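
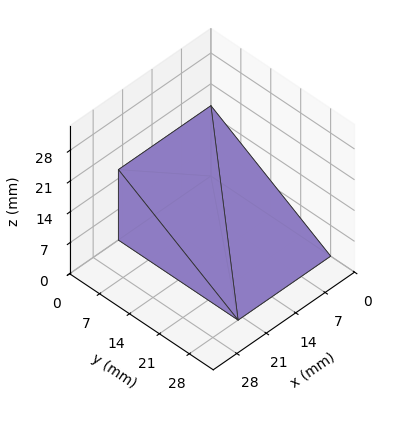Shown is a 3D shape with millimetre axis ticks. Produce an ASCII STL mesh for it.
Reading the render: the shape is a wedge (ramp): 22 × 28 mm base, rising to 16 mm along the y=0 edge and sloping linearly to z=0 at y=28 (dimensions read to the nearest mm from the axis ticks). For the STL, each face is triangulated and given an outward normal.

solid part
  facet normal 0.0000 0.0000 -1.0000
    outer loop
      vertex 22.00 28.00 0.00
      vertex 22.00 0.00 0.00
      vertex 0.00 0.00 0.00
    endloop
  endfacet
  facet normal 0.0000 0.0000 -1.0000
    outer loop
      vertex 0.00 28.00 0.00
      vertex 22.00 28.00 0.00
      vertex 0.00 0.00 0.00
    endloop
  endfacet
  facet normal 0.0000 -1.0000 0.0000
    outer loop
      vertex 0.00 0.00 0.00
      vertex 22.00 0.00 0.00
      vertex 22.00 0.00 16.00
    endloop
  endfacet
  facet normal 0.0000 -1.0000 0.0000
    outer loop
      vertex 0.00 0.00 0.00
      vertex 22.00 0.00 16.00
      vertex 0.00 0.00 16.00
    endloop
  endfacet
  facet normal 0.0000 0.4961 0.8682
    outer loop
      vertex 0.00 0.00 16.00
      vertex 22.00 0.00 16.00
      vertex 22.00 28.00 0.00
    endloop
  endfacet
  facet normal 0.0000 0.4961 0.8682
    outer loop
      vertex 0.00 0.00 16.00
      vertex 22.00 28.00 0.00
      vertex 0.00 28.00 0.00
    endloop
  endfacet
  facet normal -1.0000 0.0000 0.0000
    outer loop
      vertex 0.00 0.00 16.00
      vertex 0.00 28.00 0.00
      vertex 0.00 0.00 0.00
    endloop
  endfacet
  facet normal 1.0000 0.0000 0.0000
    outer loop
      vertex 22.00 0.00 0.00
      vertex 22.00 28.00 0.00
      vertex 22.00 0.00 16.00
    endloop
  endfacet
endsolid part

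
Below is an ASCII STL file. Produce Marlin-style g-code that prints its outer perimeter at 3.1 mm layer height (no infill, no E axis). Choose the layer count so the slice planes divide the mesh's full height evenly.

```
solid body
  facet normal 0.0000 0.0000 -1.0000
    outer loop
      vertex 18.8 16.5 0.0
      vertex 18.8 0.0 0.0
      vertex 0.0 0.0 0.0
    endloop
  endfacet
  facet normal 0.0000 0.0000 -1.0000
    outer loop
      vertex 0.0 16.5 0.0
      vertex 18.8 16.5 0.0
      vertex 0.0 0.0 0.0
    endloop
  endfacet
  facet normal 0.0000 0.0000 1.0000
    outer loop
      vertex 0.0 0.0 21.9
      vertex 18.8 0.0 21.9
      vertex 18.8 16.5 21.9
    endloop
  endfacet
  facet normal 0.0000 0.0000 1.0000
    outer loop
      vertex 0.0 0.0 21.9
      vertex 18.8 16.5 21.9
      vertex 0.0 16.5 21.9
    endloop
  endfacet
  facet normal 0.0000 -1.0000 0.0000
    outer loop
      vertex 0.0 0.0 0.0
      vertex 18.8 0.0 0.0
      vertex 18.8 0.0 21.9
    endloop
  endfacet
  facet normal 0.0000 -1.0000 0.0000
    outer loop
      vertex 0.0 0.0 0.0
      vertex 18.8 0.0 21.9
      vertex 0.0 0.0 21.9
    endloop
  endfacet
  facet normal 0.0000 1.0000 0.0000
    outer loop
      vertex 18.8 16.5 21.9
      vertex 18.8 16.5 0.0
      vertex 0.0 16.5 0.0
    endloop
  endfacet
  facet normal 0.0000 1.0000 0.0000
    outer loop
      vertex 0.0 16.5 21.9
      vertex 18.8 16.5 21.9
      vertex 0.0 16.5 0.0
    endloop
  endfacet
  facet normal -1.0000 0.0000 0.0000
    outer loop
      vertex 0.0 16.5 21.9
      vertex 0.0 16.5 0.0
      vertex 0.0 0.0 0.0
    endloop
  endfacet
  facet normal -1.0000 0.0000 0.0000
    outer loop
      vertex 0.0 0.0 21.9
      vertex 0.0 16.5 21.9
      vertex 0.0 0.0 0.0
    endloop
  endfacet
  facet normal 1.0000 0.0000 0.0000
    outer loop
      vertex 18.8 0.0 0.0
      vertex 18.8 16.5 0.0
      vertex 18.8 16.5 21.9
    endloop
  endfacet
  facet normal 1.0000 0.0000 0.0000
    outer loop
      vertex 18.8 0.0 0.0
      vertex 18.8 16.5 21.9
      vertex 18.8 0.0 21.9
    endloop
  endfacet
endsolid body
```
; perimeter-only toolpath
G21 ; units = mm
G90 ; absolute positioning
G28 ; home
; layer 1
G0 Z3.1
G0 X0.0 Y0.0
G1 X18.8 Y0.0
G1 X18.8 Y16.5
G1 X0.0 Y16.5
G1 X0.0 Y0.0
; layer 2
G0 Z6.3
G0 X0.0 Y0.0
G1 X18.8 Y0.0
G1 X18.8 Y16.5
G1 X0.0 Y16.5
G1 X0.0 Y0.0
; layer 3
G0 Z9.4
G0 X0.0 Y0.0
G1 X18.8 Y0.0
G1 X18.8 Y16.5
G1 X0.0 Y16.5
G1 X0.0 Y0.0
; layer 4
G0 Z12.5
G0 X0.0 Y0.0
G1 X18.8 Y0.0
G1 X18.8 Y16.5
G1 X0.0 Y16.5
G1 X0.0 Y0.0
; layer 5
G0 Z15.6
G0 X0.0 Y0.0
G1 X18.8 Y0.0
G1 X18.8 Y16.5
G1 X0.0 Y16.5
G1 X0.0 Y0.0
; layer 6
G0 Z18.8
G0 X0.0 Y0.0
G1 X18.8 Y0.0
G1 X18.8 Y16.5
G1 X0.0 Y16.5
G1 X0.0 Y0.0
; layer 7
G0 Z21.9
G0 X0.0 Y0.0
G1 X18.8 Y0.0
G1 X18.8 Y16.5
G1 X0.0 Y16.5
G1 X0.0 Y0.0
M2 ; end

The solid is a rectangular box, roughly 18.8 × 16.5 mm footprint and 21.9 mm tall. Slicing at Δz = 3.1 mm — 7 equal slices spanning the solid's height, so layer i sits at z = i·h/7 — gives 7 non-empty perimeters. Each is a 4-segment closed polygon; G0 lifts to the layer z and rapids to the start vertex, then G1 traces the edges.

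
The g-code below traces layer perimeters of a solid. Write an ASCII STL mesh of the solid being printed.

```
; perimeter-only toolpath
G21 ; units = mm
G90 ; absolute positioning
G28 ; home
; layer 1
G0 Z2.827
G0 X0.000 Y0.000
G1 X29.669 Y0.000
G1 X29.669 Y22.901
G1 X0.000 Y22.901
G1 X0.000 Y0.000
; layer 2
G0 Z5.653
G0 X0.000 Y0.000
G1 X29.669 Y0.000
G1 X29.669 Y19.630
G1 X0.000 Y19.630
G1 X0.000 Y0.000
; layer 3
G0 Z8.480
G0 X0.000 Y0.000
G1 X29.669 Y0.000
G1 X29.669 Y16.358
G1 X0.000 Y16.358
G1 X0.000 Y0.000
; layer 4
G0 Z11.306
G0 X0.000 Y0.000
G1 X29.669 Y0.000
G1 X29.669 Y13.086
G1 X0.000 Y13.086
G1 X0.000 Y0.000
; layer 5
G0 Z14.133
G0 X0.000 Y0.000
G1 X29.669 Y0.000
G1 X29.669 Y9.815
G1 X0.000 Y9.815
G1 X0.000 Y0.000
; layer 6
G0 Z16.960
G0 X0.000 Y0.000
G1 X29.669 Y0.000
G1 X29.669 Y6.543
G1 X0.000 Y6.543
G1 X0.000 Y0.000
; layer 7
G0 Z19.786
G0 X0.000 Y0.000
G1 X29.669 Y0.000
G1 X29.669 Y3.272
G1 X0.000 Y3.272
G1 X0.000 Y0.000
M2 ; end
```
solid part
  facet normal 0.0000 0.0000 -1.0000
    outer loop
      vertex 29.669 26.173 0.000
      vertex 29.669 0.000 0.000
      vertex 0.000 0.000 0.000
    endloop
  endfacet
  facet normal 0.0000 0.0000 -1.0000
    outer loop
      vertex 0.000 26.173 0.000
      vertex 29.669 26.173 0.000
      vertex 0.000 0.000 0.000
    endloop
  endfacet
  facet normal 0.0000 -1.0000 0.0000
    outer loop
      vertex 0.000 0.000 0.000
      vertex 29.669 0.000 0.000
      vertex 29.669 0.000 22.613
    endloop
  endfacet
  facet normal 0.0000 -1.0000 0.0000
    outer loop
      vertex 0.000 0.000 0.000
      vertex 29.669 0.000 22.613
      vertex 0.000 0.000 22.613
    endloop
  endfacet
  facet normal 0.0000 0.6538 0.7567
    outer loop
      vertex 0.000 0.000 22.613
      vertex 29.669 0.000 22.613
      vertex 29.669 26.173 0.000
    endloop
  endfacet
  facet normal 0.0000 0.6538 0.7567
    outer loop
      vertex 0.000 0.000 22.613
      vertex 29.669 26.173 0.000
      vertex 0.000 26.173 0.000
    endloop
  endfacet
  facet normal -1.0000 0.0000 0.0000
    outer loop
      vertex 0.000 0.000 22.613
      vertex 0.000 26.173 0.000
      vertex 0.000 0.000 0.000
    endloop
  endfacet
  facet normal 1.0000 0.0000 0.0000
    outer loop
      vertex 29.669 0.000 0.000
      vertex 29.669 26.173 0.000
      vertex 29.669 0.000 22.613
    endloop
  endfacet
endsolid part

The G0 Z moves step by Δz≈2.827 mm. The G1 loops shrink linearly with z, so the solid tapers from its base footprint up to z≈22.6. Closing with a flat bottom cap and the tapered top and triangulating gives 8 facets — a wedge (ramp): 29.7 × 26.2 mm base, rising to 22.6 mm along the y=0 edge and sloping linearly to z=0 at y=26.2.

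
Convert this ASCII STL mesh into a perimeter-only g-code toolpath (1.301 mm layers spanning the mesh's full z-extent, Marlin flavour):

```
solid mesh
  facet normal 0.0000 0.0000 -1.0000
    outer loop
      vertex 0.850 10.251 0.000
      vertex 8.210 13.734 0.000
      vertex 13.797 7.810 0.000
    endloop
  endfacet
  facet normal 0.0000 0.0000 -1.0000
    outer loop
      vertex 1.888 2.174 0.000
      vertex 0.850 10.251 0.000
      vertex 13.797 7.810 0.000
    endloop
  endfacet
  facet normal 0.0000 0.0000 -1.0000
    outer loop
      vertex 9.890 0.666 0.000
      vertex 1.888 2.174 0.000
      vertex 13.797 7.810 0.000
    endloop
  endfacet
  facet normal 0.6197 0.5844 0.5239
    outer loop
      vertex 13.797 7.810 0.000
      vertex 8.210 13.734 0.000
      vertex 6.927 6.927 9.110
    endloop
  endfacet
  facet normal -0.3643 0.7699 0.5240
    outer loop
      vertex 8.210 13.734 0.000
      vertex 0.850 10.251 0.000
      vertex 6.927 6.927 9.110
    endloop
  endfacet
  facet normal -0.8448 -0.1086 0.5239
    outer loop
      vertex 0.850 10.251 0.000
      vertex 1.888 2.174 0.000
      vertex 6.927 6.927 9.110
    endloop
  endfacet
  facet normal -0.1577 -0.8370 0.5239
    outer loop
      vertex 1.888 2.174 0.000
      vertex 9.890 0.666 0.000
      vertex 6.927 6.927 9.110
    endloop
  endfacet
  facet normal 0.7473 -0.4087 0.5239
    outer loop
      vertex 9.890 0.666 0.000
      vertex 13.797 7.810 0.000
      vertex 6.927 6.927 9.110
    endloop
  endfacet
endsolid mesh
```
; perimeter-only toolpath
G21 ; units = mm
G90 ; absolute positioning
G28 ; home
; layer 1
G0 Z1.301
G0 X12.816 Y7.684
G1 X8.027 Y12.762
G1 X1.718 Y9.776
G1 X2.608 Y2.853
G1 X9.467 Y1.560
G1 X12.816 Y7.684
; layer 2
G0 Z2.603
G0 X11.834 Y7.558
G1 X7.843 Y11.789
G1 X2.586 Y9.301
G1 X3.328 Y3.532
G1 X9.043 Y2.455
G1 X11.834 Y7.558
; layer 3
G0 Z3.904
G0 X10.853 Y7.432
G1 X7.660 Y10.817
G1 X3.454 Y8.826
G1 X4.048 Y4.211
G1 X8.620 Y3.349
G1 X10.853 Y7.432
; layer 4
G0 Z5.206
G0 X9.871 Y7.305
G1 X7.477 Y9.844
G1 X4.323 Y8.352
G1 X4.767 Y4.890
G1 X8.197 Y4.244
G1 X9.871 Y7.305
; layer 5
G0 Z6.507
G0 X8.890 Y7.179
G1 X7.294 Y8.872
G1 X5.191 Y7.877
G1 X5.487 Y5.569
G1 X7.774 Y5.138
G1 X8.890 Y7.179
; layer 6
G0 Z7.809
G0 X7.908 Y7.053
G1 X7.110 Y7.899
G1 X6.059 Y7.402
G1 X6.207 Y6.248
G1 X7.350 Y6.033
G1 X7.908 Y7.053
M2 ; end

The solid is a regular 5-sided pyramid, base circumscribed radius ≈ 6.93 mm, apex at z ≈ 9.11 mm. Slicing at Δz = 1.301 mm — 7 equal slices spanning the solid's height, so layer i sits at z = i·h/7 — gives 6 non-empty perimeters. Each is a 5-segment closed polygon; G0 lifts to the layer z and rapids to the start vertex, then G1 traces the edges. The cross-section shrinks linearly with z (the slice at the apex is degenerate and omitted).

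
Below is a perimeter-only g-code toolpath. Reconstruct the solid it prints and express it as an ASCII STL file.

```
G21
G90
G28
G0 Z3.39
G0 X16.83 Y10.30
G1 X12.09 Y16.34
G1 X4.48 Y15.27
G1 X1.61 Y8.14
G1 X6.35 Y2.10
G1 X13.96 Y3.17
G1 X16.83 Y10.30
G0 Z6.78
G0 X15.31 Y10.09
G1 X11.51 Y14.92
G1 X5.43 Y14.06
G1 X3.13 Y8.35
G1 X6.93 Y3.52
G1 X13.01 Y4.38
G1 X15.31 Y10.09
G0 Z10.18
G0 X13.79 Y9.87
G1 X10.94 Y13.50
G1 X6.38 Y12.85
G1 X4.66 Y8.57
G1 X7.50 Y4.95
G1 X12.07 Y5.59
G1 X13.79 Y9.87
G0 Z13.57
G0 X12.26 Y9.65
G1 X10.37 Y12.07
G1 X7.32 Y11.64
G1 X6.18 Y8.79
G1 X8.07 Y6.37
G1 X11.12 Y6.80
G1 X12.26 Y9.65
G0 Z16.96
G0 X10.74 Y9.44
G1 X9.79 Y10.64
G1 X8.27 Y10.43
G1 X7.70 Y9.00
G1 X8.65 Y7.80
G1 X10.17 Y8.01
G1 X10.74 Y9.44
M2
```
solid part
  facet normal 0.0000 0.0000 -1.0000
    outer loop
      vertex 3.53 16.48 0.00
      vertex 12.66 17.77 0.00
      vertex 18.35 10.52 0.00
    endloop
  endfacet
  facet normal 0.0000 0.0000 -1.0000
    outer loop
      vertex 0.09 7.92 0.00
      vertex 3.53 16.48 0.00
      vertex 18.35 10.52 0.00
    endloop
  endfacet
  facet normal 0.0000 0.0000 -1.0000
    outer loop
      vertex 5.78 0.67 0.00
      vertex 0.09 7.92 0.00
      vertex 18.35 10.52 0.00
    endloop
  endfacet
  facet normal 0.0000 0.0000 -1.0000
    outer loop
      vertex 14.91 1.96 0.00
      vertex 5.78 0.67 0.00
      vertex 18.35 10.52 0.00
    endloop
  endfacet
  facet normal 0.7323 0.5747 0.3653
    outer loop
      vertex 18.35 10.52 0.00
      vertex 12.66 17.77 0.00
      vertex 9.22 9.22 20.35
    endloop
  endfacet
  facet normal -0.1302 0.9218 0.3653
    outer loop
      vertex 12.66 17.77 0.00
      vertex 3.53 16.48 0.00
      vertex 9.22 9.22 20.35
    endloop
  endfacet
  facet normal -0.8637 0.3471 0.3653
    outer loop
      vertex 3.53 16.48 0.00
      vertex 0.09 7.92 0.00
      vertex 9.22 9.22 20.35
    endloop
  endfacet
  facet normal -0.7323 -0.5747 0.3653
    outer loop
      vertex 0.09 7.92 0.00
      vertex 5.78 0.67 0.00
      vertex 9.22 9.22 20.35
    endloop
  endfacet
  facet normal 0.1302 -0.9218 0.3653
    outer loop
      vertex 5.78 0.67 0.00
      vertex 14.91 1.96 0.00
      vertex 9.22 9.22 20.35
    endloop
  endfacet
  facet normal 0.8637 -0.3471 0.3653
    outer loop
      vertex 14.91 1.96 0.00
      vertex 18.35 10.52 0.00
      vertex 9.22 9.22 20.35
    endloop
  endfacet
endsolid part

The G0 Z moves step by Δz≈3.39 mm. The G1 loops shrink linearly with z, so the solid tapers from its base footprint up to z≈20.4. Closing with a flat bottom cap and the tapered top and triangulating gives 10 facets — a regular 6-sided pyramid, base circumscribed radius ≈ 9.22 mm, apex at z ≈ 20.4 mm.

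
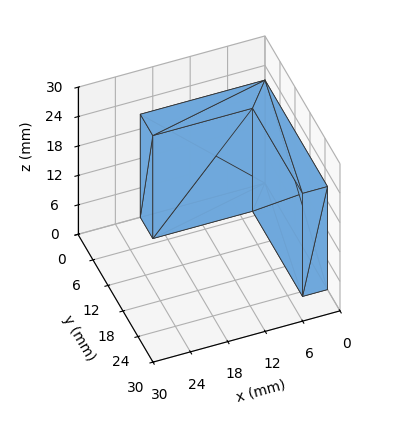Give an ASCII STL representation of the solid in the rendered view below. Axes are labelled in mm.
Reading the render: the shape is an L-shaped prism: outer 20 × 25 mm, arm thicknesses ≈ 5 mm (horizontal) and 4 mm (vertical), extruded 21 mm in z (dimensions read to the nearest mm from the axis ticks). For the STL, each face is triangulated and given an outward normal.

solid part
  facet normal 0.0000 0.0000 -1.0000
    outer loop
      vertex 20.000 5.000 0.000
      vertex 20.000 0.000 0.000
      vertex 0.000 0.000 0.000
    endloop
  endfacet
  facet normal 0.0000 0.0000 -1.0000
    outer loop
      vertex 4.000 5.000 0.000
      vertex 20.000 5.000 0.000
      vertex 0.000 0.000 0.000
    endloop
  endfacet
  facet normal 0.0000 0.0000 -1.0000
    outer loop
      vertex 4.000 25.000 0.000
      vertex 4.000 5.000 0.000
      vertex 0.000 0.000 0.000
    endloop
  endfacet
  facet normal 0.0000 0.0000 -1.0000
    outer loop
      vertex 0.000 25.000 0.000
      vertex 4.000 25.000 0.000
      vertex 0.000 0.000 0.000
    endloop
  endfacet
  facet normal 0.0000 0.0000 1.0000
    outer loop
      vertex 0.000 0.000 21.000
      vertex 20.000 0.000 21.000
      vertex 20.000 5.000 21.000
    endloop
  endfacet
  facet normal 0.0000 0.0000 1.0000
    outer loop
      vertex 0.000 0.000 21.000
      vertex 20.000 5.000 21.000
      vertex 4.000 5.000 21.000
    endloop
  endfacet
  facet normal 0.0000 0.0000 1.0000
    outer loop
      vertex 0.000 0.000 21.000
      vertex 4.000 5.000 21.000
      vertex 4.000 25.000 21.000
    endloop
  endfacet
  facet normal 0.0000 0.0000 1.0000
    outer loop
      vertex 0.000 0.000 21.000
      vertex 4.000 25.000 21.000
      vertex 0.000 25.000 21.000
    endloop
  endfacet
  facet normal 0.0000 -1.0000 0.0000
    outer loop
      vertex 0.000 0.000 0.000
      vertex 20.000 0.000 0.000
      vertex 20.000 0.000 21.000
    endloop
  endfacet
  facet normal 0.0000 -1.0000 0.0000
    outer loop
      vertex 0.000 0.000 0.000
      vertex 20.000 0.000 21.000
      vertex 0.000 0.000 21.000
    endloop
  endfacet
  facet normal 1.0000 0.0000 0.0000
    outer loop
      vertex 20.000 0.000 0.000
      vertex 20.000 5.000 0.000
      vertex 20.000 5.000 21.000
    endloop
  endfacet
  facet normal 1.0000 0.0000 0.0000
    outer loop
      vertex 20.000 0.000 0.000
      vertex 20.000 5.000 21.000
      vertex 20.000 0.000 21.000
    endloop
  endfacet
  facet normal 0.0000 1.0000 0.0000
    outer loop
      vertex 20.000 5.000 0.000
      vertex 4.000 5.000 0.000
      vertex 4.000 5.000 21.000
    endloop
  endfacet
  facet normal 0.0000 1.0000 0.0000
    outer loop
      vertex 20.000 5.000 0.000
      vertex 4.000 5.000 21.000
      vertex 20.000 5.000 21.000
    endloop
  endfacet
  facet normal 1.0000 0.0000 0.0000
    outer loop
      vertex 4.000 5.000 0.000
      vertex 4.000 25.000 0.000
      vertex 4.000 25.000 21.000
    endloop
  endfacet
  facet normal 1.0000 0.0000 0.0000
    outer loop
      vertex 4.000 5.000 0.000
      vertex 4.000 25.000 21.000
      vertex 4.000 5.000 21.000
    endloop
  endfacet
  facet normal 0.0000 1.0000 0.0000
    outer loop
      vertex 4.000 25.000 0.000
      vertex 0.000 25.000 0.000
      vertex 0.000 25.000 21.000
    endloop
  endfacet
  facet normal 0.0000 1.0000 0.0000
    outer loop
      vertex 4.000 25.000 0.000
      vertex 0.000 25.000 21.000
      vertex 4.000 25.000 21.000
    endloop
  endfacet
  facet normal -1.0000 0.0000 0.0000
    outer loop
      vertex 0.000 25.000 0.000
      vertex 0.000 0.000 0.000
      vertex 0.000 0.000 21.000
    endloop
  endfacet
  facet normal -1.0000 0.0000 0.0000
    outer loop
      vertex 0.000 25.000 0.000
      vertex 0.000 0.000 21.000
      vertex 0.000 25.000 21.000
    endloop
  endfacet
endsolid part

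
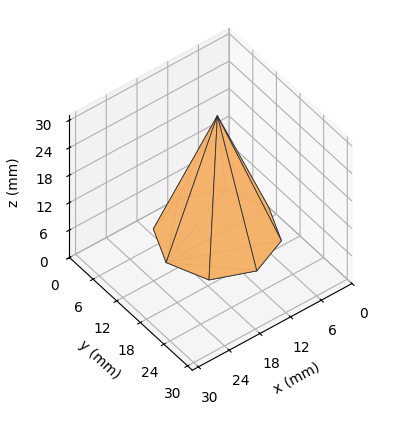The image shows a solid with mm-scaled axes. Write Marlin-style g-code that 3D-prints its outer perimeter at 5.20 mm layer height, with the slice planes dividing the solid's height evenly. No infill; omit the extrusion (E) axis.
Reading the render: the shape is a regular 8-sided pyramid, base circumscribed radius ≈ 10 mm, apex at z ≈ 26 mm (dimensions read to the nearest mm from the axis ticks). For the g-code, the solid's height is divided into equal slices at the stated Δz and each level perimeter traced with G1 moves after a G0 lift.

; perimeter-only toolpath
G21 ; units = mm
G90 ; absolute positioning
G28 ; home
; layer 1
G0 Z5.20
G0 X18.00 Y10.00
G1 X15.66 Y15.66
G1 X10.00 Y18.00
G1 X4.34 Y15.66
G1 X2.00 Y10.00
G1 X4.34 Y4.34
G1 X10.00 Y2.00
G1 X15.66 Y4.34
G1 X18.00 Y10.00
; layer 2
G0 Z10.40
G0 X16.00 Y10.00
G1 X14.24 Y14.24
G1 X10.00 Y16.00
G1 X5.76 Y14.24
G1 X4.00 Y10.00
G1 X5.76 Y5.76
G1 X10.00 Y4.00
G1 X14.24 Y5.76
G1 X16.00 Y10.00
; layer 3
G0 Z15.60
G0 X14.00 Y10.00
G1 X12.83 Y12.83
G1 X10.00 Y14.00
G1 X7.17 Y12.83
G1 X6.00 Y10.00
G1 X7.17 Y7.17
G1 X10.00 Y6.00
G1 X12.83 Y7.17
G1 X14.00 Y10.00
; layer 4
G0 Z20.80
G0 X12.00 Y10.00
G1 X11.41 Y11.41
G1 X10.00 Y12.00
G1 X8.59 Y11.41
G1 X8.00 Y10.00
G1 X8.59 Y8.59
G1 X10.00 Y8.00
G1 X11.41 Y8.59
G1 X12.00 Y10.00
M2 ; end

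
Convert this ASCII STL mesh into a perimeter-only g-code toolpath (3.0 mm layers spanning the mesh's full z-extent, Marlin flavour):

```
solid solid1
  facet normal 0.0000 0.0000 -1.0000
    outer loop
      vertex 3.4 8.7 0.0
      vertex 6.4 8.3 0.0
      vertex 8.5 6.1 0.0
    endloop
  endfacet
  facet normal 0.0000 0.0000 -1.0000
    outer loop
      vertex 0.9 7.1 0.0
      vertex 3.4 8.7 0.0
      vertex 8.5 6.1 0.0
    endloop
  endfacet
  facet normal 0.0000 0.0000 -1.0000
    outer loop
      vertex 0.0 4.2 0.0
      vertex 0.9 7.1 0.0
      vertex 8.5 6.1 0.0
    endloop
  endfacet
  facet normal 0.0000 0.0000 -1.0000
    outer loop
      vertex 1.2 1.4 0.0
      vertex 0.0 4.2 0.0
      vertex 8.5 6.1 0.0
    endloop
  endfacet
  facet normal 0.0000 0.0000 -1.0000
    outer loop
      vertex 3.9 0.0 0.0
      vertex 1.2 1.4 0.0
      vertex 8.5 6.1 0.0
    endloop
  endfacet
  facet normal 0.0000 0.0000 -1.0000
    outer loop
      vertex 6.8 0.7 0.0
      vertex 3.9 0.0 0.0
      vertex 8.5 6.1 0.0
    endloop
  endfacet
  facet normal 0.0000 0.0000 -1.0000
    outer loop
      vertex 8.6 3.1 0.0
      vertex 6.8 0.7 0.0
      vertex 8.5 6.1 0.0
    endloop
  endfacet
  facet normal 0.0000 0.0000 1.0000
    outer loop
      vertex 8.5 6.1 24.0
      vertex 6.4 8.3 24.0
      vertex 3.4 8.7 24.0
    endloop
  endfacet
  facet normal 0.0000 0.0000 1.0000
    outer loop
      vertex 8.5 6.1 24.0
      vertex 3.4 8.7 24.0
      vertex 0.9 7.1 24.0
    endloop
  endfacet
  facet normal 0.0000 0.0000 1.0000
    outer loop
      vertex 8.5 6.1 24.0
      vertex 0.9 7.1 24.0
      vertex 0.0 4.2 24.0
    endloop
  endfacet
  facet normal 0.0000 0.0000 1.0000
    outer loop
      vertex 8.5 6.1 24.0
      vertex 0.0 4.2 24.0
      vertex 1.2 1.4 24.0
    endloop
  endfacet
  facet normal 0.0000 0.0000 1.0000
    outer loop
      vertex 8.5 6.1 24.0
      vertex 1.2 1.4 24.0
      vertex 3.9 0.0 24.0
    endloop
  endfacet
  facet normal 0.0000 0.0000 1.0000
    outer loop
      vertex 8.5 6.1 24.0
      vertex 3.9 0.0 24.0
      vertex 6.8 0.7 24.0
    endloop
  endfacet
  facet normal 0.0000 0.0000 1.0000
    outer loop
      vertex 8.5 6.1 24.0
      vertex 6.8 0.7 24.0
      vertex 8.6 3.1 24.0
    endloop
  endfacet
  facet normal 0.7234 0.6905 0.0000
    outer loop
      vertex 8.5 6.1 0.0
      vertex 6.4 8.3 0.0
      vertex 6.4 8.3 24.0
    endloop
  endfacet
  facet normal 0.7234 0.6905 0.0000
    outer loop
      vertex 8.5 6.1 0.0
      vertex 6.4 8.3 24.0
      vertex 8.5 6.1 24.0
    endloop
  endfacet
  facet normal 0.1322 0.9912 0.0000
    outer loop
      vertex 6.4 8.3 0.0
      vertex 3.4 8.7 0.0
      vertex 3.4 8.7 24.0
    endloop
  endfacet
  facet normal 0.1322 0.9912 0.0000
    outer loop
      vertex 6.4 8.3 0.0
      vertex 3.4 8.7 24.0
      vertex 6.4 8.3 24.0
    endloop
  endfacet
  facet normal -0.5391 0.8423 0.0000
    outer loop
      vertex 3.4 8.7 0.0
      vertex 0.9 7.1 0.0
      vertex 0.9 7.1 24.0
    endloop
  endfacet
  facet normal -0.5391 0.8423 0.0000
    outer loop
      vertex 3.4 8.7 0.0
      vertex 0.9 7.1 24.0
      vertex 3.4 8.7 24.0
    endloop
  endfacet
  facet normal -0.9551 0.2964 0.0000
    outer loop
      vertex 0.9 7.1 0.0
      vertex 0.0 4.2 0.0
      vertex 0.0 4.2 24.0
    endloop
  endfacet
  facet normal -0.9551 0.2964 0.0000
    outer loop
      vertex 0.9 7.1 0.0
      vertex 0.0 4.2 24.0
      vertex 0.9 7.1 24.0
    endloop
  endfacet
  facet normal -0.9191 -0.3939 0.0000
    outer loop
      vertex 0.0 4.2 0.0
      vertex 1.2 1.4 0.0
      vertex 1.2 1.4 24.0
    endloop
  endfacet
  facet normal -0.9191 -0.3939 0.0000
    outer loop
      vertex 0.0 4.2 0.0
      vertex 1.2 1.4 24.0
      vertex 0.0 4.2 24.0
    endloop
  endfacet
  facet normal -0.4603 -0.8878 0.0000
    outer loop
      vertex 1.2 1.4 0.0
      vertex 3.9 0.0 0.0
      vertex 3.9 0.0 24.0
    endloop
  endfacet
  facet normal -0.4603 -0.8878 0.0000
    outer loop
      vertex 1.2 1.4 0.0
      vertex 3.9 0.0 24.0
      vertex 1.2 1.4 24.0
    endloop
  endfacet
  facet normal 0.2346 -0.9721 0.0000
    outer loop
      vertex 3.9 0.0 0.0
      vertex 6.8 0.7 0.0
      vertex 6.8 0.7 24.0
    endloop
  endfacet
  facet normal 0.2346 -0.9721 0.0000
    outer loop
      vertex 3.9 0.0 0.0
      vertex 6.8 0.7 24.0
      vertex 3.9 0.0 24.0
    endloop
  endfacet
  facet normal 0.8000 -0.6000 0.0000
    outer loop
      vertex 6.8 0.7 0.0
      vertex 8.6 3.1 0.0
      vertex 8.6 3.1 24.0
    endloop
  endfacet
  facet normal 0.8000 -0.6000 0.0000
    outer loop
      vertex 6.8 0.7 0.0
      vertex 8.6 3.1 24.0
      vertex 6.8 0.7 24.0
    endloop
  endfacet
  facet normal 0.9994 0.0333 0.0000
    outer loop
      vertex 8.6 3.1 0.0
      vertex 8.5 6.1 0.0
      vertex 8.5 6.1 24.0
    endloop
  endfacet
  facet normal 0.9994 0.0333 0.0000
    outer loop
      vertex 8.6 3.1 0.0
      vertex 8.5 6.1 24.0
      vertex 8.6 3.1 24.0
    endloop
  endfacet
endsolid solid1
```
; perimeter-only toolpath
G21 ; units = mm
G90 ; absolute positioning
G28 ; home
; layer 1
G0 Z3.0
G0 X8.5 Y6.1
G1 X6.4 Y8.3
G1 X3.4 Y8.7
G1 X0.9 Y7.1
G1 X0.0 Y4.2
G1 X1.2 Y1.4
G1 X3.9 Y0.0
G1 X6.8 Y0.7
G1 X8.6 Y3.1
G1 X8.5 Y6.1
; layer 2
G0 Z6.0
G0 X8.5 Y6.1
G1 X6.4 Y8.3
G1 X3.4 Y8.7
G1 X0.9 Y7.1
G1 X0.0 Y4.2
G1 X1.2 Y1.4
G1 X3.9 Y0.0
G1 X6.8 Y0.7
G1 X8.6 Y3.1
G1 X8.5 Y6.1
; layer 3
G0 Z9.0
G0 X8.5 Y6.1
G1 X6.4 Y8.3
G1 X3.4 Y8.7
G1 X0.9 Y7.1
G1 X0.0 Y4.2
G1 X1.2 Y1.4
G1 X3.9 Y0.0
G1 X6.8 Y0.7
G1 X8.6 Y3.1
G1 X8.5 Y6.1
; layer 4
G0 Z12.0
G0 X8.5 Y6.1
G1 X6.4 Y8.3
G1 X3.4 Y8.7
G1 X0.9 Y7.1
G1 X0.0 Y4.2
G1 X1.2 Y1.4
G1 X3.9 Y0.0
G1 X6.8 Y0.7
G1 X8.6 Y3.1
G1 X8.5 Y6.1
; layer 5
G0 Z15.0
G0 X8.5 Y6.1
G1 X6.4 Y8.3
G1 X3.4 Y8.7
G1 X0.9 Y7.1
G1 X0.0 Y4.2
G1 X1.2 Y1.4
G1 X3.9 Y0.0
G1 X6.8 Y0.7
G1 X8.6 Y3.1
G1 X8.5 Y6.1
; layer 6
G0 Z18.0
G0 X8.5 Y6.1
G1 X6.4 Y8.3
G1 X3.4 Y8.7
G1 X0.9 Y7.1
G1 X0.0 Y4.2
G1 X1.2 Y1.4
G1 X3.9 Y0.0
G1 X6.8 Y0.7
G1 X8.6 Y3.1
G1 X8.5 Y6.1
; layer 7
G0 Z21.0
G0 X8.5 Y6.1
G1 X6.4 Y8.3
G1 X3.4 Y8.7
G1 X0.9 Y7.1
G1 X0.0 Y4.2
G1 X1.2 Y1.4
G1 X3.9 Y0.0
G1 X6.8 Y0.7
G1 X8.6 Y3.1
G1 X8.5 Y6.1
; layer 8
G0 Z24.0
G0 X8.5 Y6.1
G1 X6.4 Y8.3
G1 X3.4 Y8.7
G1 X0.9 Y7.1
G1 X0.0 Y4.2
G1 X1.2 Y1.4
G1 X3.9 Y0.0
G1 X6.8 Y0.7
G1 X8.6 Y3.1
G1 X8.5 Y6.1
M2 ; end

The solid is a regular 9-sided prism (a cylinder approximated with 9 flat sides), circumscribed radius ≈ 4.4 mm, height ≈ 24 mm. Slicing at Δz = 3.0 mm — 8 equal slices spanning the solid's height, so layer i sits at z = i·h/8 — gives 8 non-empty perimeters. Each is a 9-segment closed polygon; G0 lifts to the layer z and rapids to the start vertex, then G1 traces the edges.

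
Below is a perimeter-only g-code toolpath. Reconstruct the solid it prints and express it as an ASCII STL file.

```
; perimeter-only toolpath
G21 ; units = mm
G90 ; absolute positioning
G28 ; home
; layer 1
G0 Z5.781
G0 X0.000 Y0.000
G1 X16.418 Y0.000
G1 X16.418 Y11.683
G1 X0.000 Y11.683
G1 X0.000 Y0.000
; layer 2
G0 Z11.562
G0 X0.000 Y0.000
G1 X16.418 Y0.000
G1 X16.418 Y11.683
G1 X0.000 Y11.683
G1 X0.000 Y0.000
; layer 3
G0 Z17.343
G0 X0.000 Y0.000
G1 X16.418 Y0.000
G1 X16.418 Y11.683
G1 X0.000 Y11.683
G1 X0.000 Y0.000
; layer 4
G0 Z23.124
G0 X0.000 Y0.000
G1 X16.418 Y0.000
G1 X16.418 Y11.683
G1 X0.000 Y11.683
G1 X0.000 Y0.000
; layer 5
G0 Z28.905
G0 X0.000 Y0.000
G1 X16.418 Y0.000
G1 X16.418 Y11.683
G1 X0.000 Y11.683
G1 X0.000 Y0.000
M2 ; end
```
solid part
  facet normal 0.0000 0.0000 -1.0000
    outer loop
      vertex 16.418 11.683 0.000
      vertex 16.418 0.000 0.000
      vertex 0.000 0.000 0.000
    endloop
  endfacet
  facet normal 0.0000 0.0000 -1.0000
    outer loop
      vertex 0.000 11.683 0.000
      vertex 16.418 11.683 0.000
      vertex 0.000 0.000 0.000
    endloop
  endfacet
  facet normal 0.0000 0.0000 1.0000
    outer loop
      vertex 0.000 0.000 28.905
      vertex 16.418 0.000 28.905
      vertex 16.418 11.683 28.905
    endloop
  endfacet
  facet normal 0.0000 0.0000 1.0000
    outer loop
      vertex 0.000 0.000 28.905
      vertex 16.418 11.683 28.905
      vertex 0.000 11.683 28.905
    endloop
  endfacet
  facet normal 0.0000 -1.0000 0.0000
    outer loop
      vertex 0.000 0.000 0.000
      vertex 16.418 0.000 0.000
      vertex 16.418 0.000 28.905
    endloop
  endfacet
  facet normal 0.0000 -1.0000 0.0000
    outer loop
      vertex 0.000 0.000 0.000
      vertex 16.418 0.000 28.905
      vertex 0.000 0.000 28.905
    endloop
  endfacet
  facet normal 0.0000 1.0000 0.0000
    outer loop
      vertex 16.418 11.683 28.905
      vertex 16.418 11.683 0.000
      vertex 0.000 11.683 0.000
    endloop
  endfacet
  facet normal 0.0000 1.0000 0.0000
    outer loop
      vertex 0.000 11.683 28.905
      vertex 16.418 11.683 28.905
      vertex 0.000 11.683 0.000
    endloop
  endfacet
  facet normal -1.0000 0.0000 0.0000
    outer loop
      vertex 0.000 11.683 28.905
      vertex 0.000 11.683 0.000
      vertex 0.000 0.000 0.000
    endloop
  endfacet
  facet normal -1.0000 0.0000 0.0000
    outer loop
      vertex 0.000 0.000 28.905
      vertex 0.000 11.683 28.905
      vertex 0.000 0.000 0.000
    endloop
  endfacet
  facet normal 1.0000 0.0000 0.0000
    outer loop
      vertex 16.418 0.000 0.000
      vertex 16.418 11.683 0.000
      vertex 16.418 11.683 28.905
    endloop
  endfacet
  facet normal 1.0000 0.0000 0.0000
    outer loop
      vertex 16.418 0.000 0.000
      vertex 16.418 11.683 28.905
      vertex 16.418 0.000 28.905
    endloop
  endfacet
endsolid part

The G0 Z moves step by Δz≈5.781 mm. Every layer's G1 loop is the same polygon, so the solid is a straight extrusion of it from z=0 to z≈28.9. Closing with flat bottom and top caps and triangulating gives 12 facets — a rectangular box, roughly 16.4 × 11.7 mm footprint and 28.9 mm tall.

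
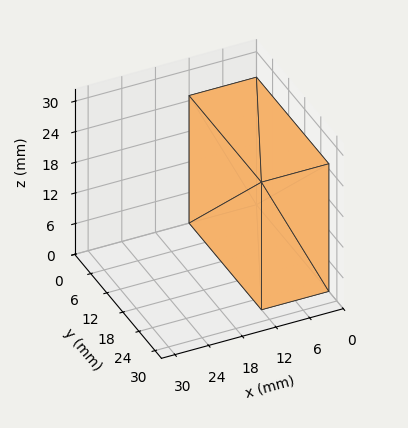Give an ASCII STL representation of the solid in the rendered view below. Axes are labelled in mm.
Reading the render: the shape is a rectangular box, roughly 12 × 27 mm footprint and 25 mm tall (dimensions read to the nearest mm from the axis ticks). For the STL, each face is triangulated and given an outward normal.

solid part
  facet normal 0.0000 0.0000 -1.0000
    outer loop
      vertex 12.000 27.000 0.000
      vertex 12.000 0.000 0.000
      vertex 0.000 0.000 0.000
    endloop
  endfacet
  facet normal 0.0000 0.0000 -1.0000
    outer loop
      vertex 0.000 27.000 0.000
      vertex 12.000 27.000 0.000
      vertex 0.000 0.000 0.000
    endloop
  endfacet
  facet normal 0.0000 0.0000 1.0000
    outer loop
      vertex 0.000 0.000 25.000
      vertex 12.000 0.000 25.000
      vertex 12.000 27.000 25.000
    endloop
  endfacet
  facet normal 0.0000 0.0000 1.0000
    outer loop
      vertex 0.000 0.000 25.000
      vertex 12.000 27.000 25.000
      vertex 0.000 27.000 25.000
    endloop
  endfacet
  facet normal 0.0000 -1.0000 0.0000
    outer loop
      vertex 0.000 0.000 0.000
      vertex 12.000 0.000 0.000
      vertex 12.000 0.000 25.000
    endloop
  endfacet
  facet normal 0.0000 -1.0000 0.0000
    outer loop
      vertex 0.000 0.000 0.000
      vertex 12.000 0.000 25.000
      vertex 0.000 0.000 25.000
    endloop
  endfacet
  facet normal 0.0000 1.0000 0.0000
    outer loop
      vertex 12.000 27.000 25.000
      vertex 12.000 27.000 0.000
      vertex 0.000 27.000 0.000
    endloop
  endfacet
  facet normal 0.0000 1.0000 0.0000
    outer loop
      vertex 0.000 27.000 25.000
      vertex 12.000 27.000 25.000
      vertex 0.000 27.000 0.000
    endloop
  endfacet
  facet normal -1.0000 0.0000 0.0000
    outer loop
      vertex 0.000 27.000 25.000
      vertex 0.000 27.000 0.000
      vertex 0.000 0.000 0.000
    endloop
  endfacet
  facet normal -1.0000 0.0000 0.0000
    outer loop
      vertex 0.000 0.000 25.000
      vertex 0.000 27.000 25.000
      vertex 0.000 0.000 0.000
    endloop
  endfacet
  facet normal 1.0000 0.0000 0.0000
    outer loop
      vertex 12.000 0.000 0.000
      vertex 12.000 27.000 0.000
      vertex 12.000 27.000 25.000
    endloop
  endfacet
  facet normal 1.0000 0.0000 0.0000
    outer loop
      vertex 12.000 0.000 0.000
      vertex 12.000 27.000 25.000
      vertex 12.000 0.000 25.000
    endloop
  endfacet
endsolid part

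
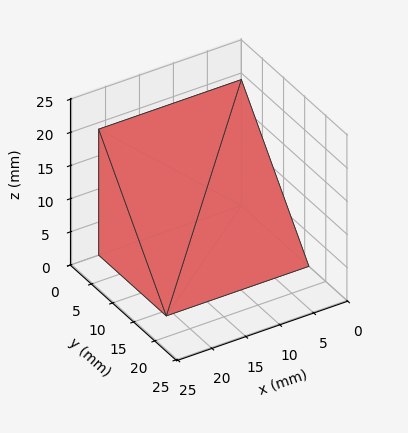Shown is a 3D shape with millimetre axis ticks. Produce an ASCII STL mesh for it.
Reading the render: the shape is a wedge (ramp): 21 × 16 mm base, rising to 19 mm along the y=0 edge and sloping linearly to z=0 at y=16 (dimensions read to the nearest mm from the axis ticks). For the STL, each face is triangulated and given an outward normal.

solid part
  facet normal 0.0000 0.0000 -1.0000
    outer loop
      vertex 21.00 16.00 0.00
      vertex 21.00 0.00 0.00
      vertex 0.00 0.00 0.00
    endloop
  endfacet
  facet normal 0.0000 0.0000 -1.0000
    outer loop
      vertex 0.00 16.00 0.00
      vertex 21.00 16.00 0.00
      vertex 0.00 0.00 0.00
    endloop
  endfacet
  facet normal 0.0000 -1.0000 0.0000
    outer loop
      vertex 0.00 0.00 0.00
      vertex 21.00 0.00 0.00
      vertex 21.00 0.00 19.00
    endloop
  endfacet
  facet normal 0.0000 -1.0000 0.0000
    outer loop
      vertex 0.00 0.00 0.00
      vertex 21.00 0.00 19.00
      vertex 0.00 0.00 19.00
    endloop
  endfacet
  facet normal 0.0000 0.7649 0.6441
    outer loop
      vertex 0.00 0.00 19.00
      vertex 21.00 0.00 19.00
      vertex 21.00 16.00 0.00
    endloop
  endfacet
  facet normal 0.0000 0.7649 0.6441
    outer loop
      vertex 0.00 0.00 19.00
      vertex 21.00 16.00 0.00
      vertex 0.00 16.00 0.00
    endloop
  endfacet
  facet normal -1.0000 0.0000 0.0000
    outer loop
      vertex 0.00 0.00 19.00
      vertex 0.00 16.00 0.00
      vertex 0.00 0.00 0.00
    endloop
  endfacet
  facet normal 1.0000 0.0000 0.0000
    outer loop
      vertex 21.00 0.00 0.00
      vertex 21.00 16.00 0.00
      vertex 21.00 0.00 19.00
    endloop
  endfacet
endsolid part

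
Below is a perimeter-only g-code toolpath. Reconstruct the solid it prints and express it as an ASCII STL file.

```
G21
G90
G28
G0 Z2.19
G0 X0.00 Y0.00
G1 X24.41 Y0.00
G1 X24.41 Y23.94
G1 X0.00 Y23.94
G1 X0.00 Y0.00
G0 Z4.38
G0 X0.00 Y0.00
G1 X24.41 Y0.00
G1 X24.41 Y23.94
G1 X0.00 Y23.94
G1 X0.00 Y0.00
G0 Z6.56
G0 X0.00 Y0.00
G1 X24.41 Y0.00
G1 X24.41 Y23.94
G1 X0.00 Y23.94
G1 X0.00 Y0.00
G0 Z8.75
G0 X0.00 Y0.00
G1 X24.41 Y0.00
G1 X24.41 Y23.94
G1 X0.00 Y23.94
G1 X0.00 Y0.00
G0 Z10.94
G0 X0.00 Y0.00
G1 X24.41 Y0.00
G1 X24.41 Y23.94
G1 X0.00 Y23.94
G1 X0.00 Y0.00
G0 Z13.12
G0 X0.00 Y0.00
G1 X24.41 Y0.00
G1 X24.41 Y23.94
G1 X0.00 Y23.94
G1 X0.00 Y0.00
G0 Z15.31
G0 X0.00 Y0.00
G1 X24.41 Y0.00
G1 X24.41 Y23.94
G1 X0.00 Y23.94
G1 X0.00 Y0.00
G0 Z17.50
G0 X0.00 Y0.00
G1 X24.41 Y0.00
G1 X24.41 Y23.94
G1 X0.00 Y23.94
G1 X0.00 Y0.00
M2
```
solid part
  facet normal 0.0000 0.0000 -1.0000
    outer loop
      vertex 24.41 23.94 0.00
      vertex 24.41 0.00 0.00
      vertex 0.00 0.00 0.00
    endloop
  endfacet
  facet normal 0.0000 0.0000 -1.0000
    outer loop
      vertex 0.00 23.94 0.00
      vertex 24.41 23.94 0.00
      vertex 0.00 0.00 0.00
    endloop
  endfacet
  facet normal 0.0000 0.0000 1.0000
    outer loop
      vertex 0.00 0.00 17.50
      vertex 24.41 0.00 17.50
      vertex 24.41 23.94 17.50
    endloop
  endfacet
  facet normal 0.0000 0.0000 1.0000
    outer loop
      vertex 0.00 0.00 17.50
      vertex 24.41 23.94 17.50
      vertex 0.00 23.94 17.50
    endloop
  endfacet
  facet normal 0.0000 -1.0000 0.0000
    outer loop
      vertex 0.00 0.00 0.00
      vertex 24.41 0.00 0.00
      vertex 24.41 0.00 17.50
    endloop
  endfacet
  facet normal 0.0000 -1.0000 0.0000
    outer loop
      vertex 0.00 0.00 0.00
      vertex 24.41 0.00 17.50
      vertex 0.00 0.00 17.50
    endloop
  endfacet
  facet normal 0.0000 1.0000 0.0000
    outer loop
      vertex 24.41 23.94 17.50
      vertex 24.41 23.94 0.00
      vertex 0.00 23.94 0.00
    endloop
  endfacet
  facet normal 0.0000 1.0000 0.0000
    outer loop
      vertex 0.00 23.94 17.50
      vertex 24.41 23.94 17.50
      vertex 0.00 23.94 0.00
    endloop
  endfacet
  facet normal -1.0000 0.0000 0.0000
    outer loop
      vertex 0.00 23.94 17.50
      vertex 0.00 23.94 0.00
      vertex 0.00 0.00 0.00
    endloop
  endfacet
  facet normal -1.0000 0.0000 0.0000
    outer loop
      vertex 0.00 0.00 17.50
      vertex 0.00 23.94 17.50
      vertex 0.00 0.00 0.00
    endloop
  endfacet
  facet normal 1.0000 0.0000 0.0000
    outer loop
      vertex 24.41 0.00 0.00
      vertex 24.41 23.94 0.00
      vertex 24.41 23.94 17.50
    endloop
  endfacet
  facet normal 1.0000 0.0000 0.0000
    outer loop
      vertex 24.41 0.00 0.00
      vertex 24.41 23.94 17.50
      vertex 24.41 0.00 17.50
    endloop
  endfacet
endsolid part

The G0 Z moves step by Δz≈2.19 mm. Every layer's G1 loop is the same polygon, so the solid is a straight extrusion of it from z=0 to z≈17.5. Closing with flat bottom and top caps and triangulating gives 12 facets — a rectangular box, roughly 24.4 × 23.9 mm footprint and 17.5 mm tall.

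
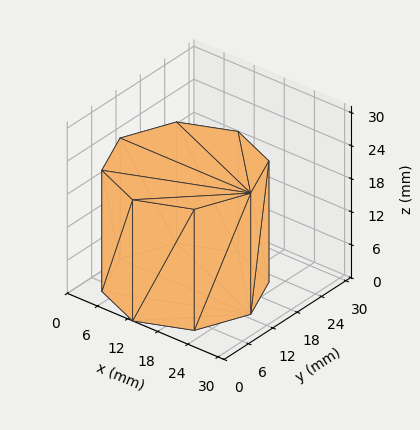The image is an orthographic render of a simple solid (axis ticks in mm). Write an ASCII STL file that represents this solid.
Reading the render: the shape is a regular 8-sided prism (a cylinder approximated with 8 flat sides), circumscribed radius ≈ 13 mm, height ≈ 22 mm (dimensions read to the nearest mm from the axis ticks). For the STL, each face is triangulated and given an outward normal.

solid part
  facet normal 0.0000 0.0000 -1.0000
    outer loop
      vertex 13.0 26.0 0.0
      vertex 22.2 22.2 0.0
      vertex 26.0 13.0 0.0
    endloop
  endfacet
  facet normal 0.0000 0.0000 -1.0000
    outer loop
      vertex 3.8 22.2 0.0
      vertex 13.0 26.0 0.0
      vertex 26.0 13.0 0.0
    endloop
  endfacet
  facet normal 0.0000 0.0000 -1.0000
    outer loop
      vertex 0.0 13.0 0.0
      vertex 3.8 22.2 0.0
      vertex 26.0 13.0 0.0
    endloop
  endfacet
  facet normal 0.0000 0.0000 -1.0000
    outer loop
      vertex 3.8 3.8 0.0
      vertex 0.0 13.0 0.0
      vertex 26.0 13.0 0.0
    endloop
  endfacet
  facet normal 0.0000 0.0000 -1.0000
    outer loop
      vertex 13.0 0.0 0.0
      vertex 3.8 3.8 0.0
      vertex 26.0 13.0 0.0
    endloop
  endfacet
  facet normal 0.0000 0.0000 -1.0000
    outer loop
      vertex 22.2 3.8 0.0
      vertex 13.0 0.0 0.0
      vertex 26.0 13.0 0.0
    endloop
  endfacet
  facet normal 0.0000 0.0000 1.0000
    outer loop
      vertex 26.0 13.0 22.0
      vertex 22.2 22.2 22.0
      vertex 13.0 26.0 22.0
    endloop
  endfacet
  facet normal 0.0000 0.0000 1.0000
    outer loop
      vertex 26.0 13.0 22.0
      vertex 13.0 26.0 22.0
      vertex 3.8 22.2 22.0
    endloop
  endfacet
  facet normal 0.0000 0.0000 1.0000
    outer loop
      vertex 26.0 13.0 22.0
      vertex 3.8 22.2 22.0
      vertex 0.0 13.0 22.0
    endloop
  endfacet
  facet normal 0.0000 0.0000 1.0000
    outer loop
      vertex 26.0 13.0 22.0
      vertex 0.0 13.0 22.0
      vertex 3.8 3.8 22.0
    endloop
  endfacet
  facet normal 0.0000 0.0000 1.0000
    outer loop
      vertex 26.0 13.0 22.0
      vertex 3.8 3.8 22.0
      vertex 13.0 0.0 22.0
    endloop
  endfacet
  facet normal 0.0000 0.0000 1.0000
    outer loop
      vertex 26.0 13.0 22.0
      vertex 13.0 0.0 22.0
      vertex 22.2 3.8 22.0
    endloop
  endfacet
  facet normal 0.9243 0.3818 0.0000
    outer loop
      vertex 26.0 13.0 0.0
      vertex 22.2 22.2 0.0
      vertex 22.2 22.2 22.0
    endloop
  endfacet
  facet normal 0.9243 0.3818 0.0000
    outer loop
      vertex 26.0 13.0 0.0
      vertex 22.2 22.2 22.0
      vertex 26.0 13.0 22.0
    endloop
  endfacet
  facet normal 0.3818 0.9243 0.0000
    outer loop
      vertex 22.2 22.2 0.0
      vertex 13.0 26.0 0.0
      vertex 13.0 26.0 22.0
    endloop
  endfacet
  facet normal 0.3818 0.9243 0.0000
    outer loop
      vertex 22.2 22.2 0.0
      vertex 13.0 26.0 22.0
      vertex 22.2 22.2 22.0
    endloop
  endfacet
  facet normal -0.3818 0.9243 0.0000
    outer loop
      vertex 13.0 26.0 0.0
      vertex 3.8 22.2 0.0
      vertex 3.8 22.2 22.0
    endloop
  endfacet
  facet normal -0.3818 0.9243 0.0000
    outer loop
      vertex 13.0 26.0 0.0
      vertex 3.8 22.2 22.0
      vertex 13.0 26.0 22.0
    endloop
  endfacet
  facet normal -0.9243 0.3818 0.0000
    outer loop
      vertex 3.8 22.2 0.0
      vertex 0.0 13.0 0.0
      vertex 0.0 13.0 22.0
    endloop
  endfacet
  facet normal -0.9243 0.3818 0.0000
    outer loop
      vertex 3.8 22.2 0.0
      vertex 0.0 13.0 22.0
      vertex 3.8 22.2 22.0
    endloop
  endfacet
  facet normal -0.9243 -0.3818 0.0000
    outer loop
      vertex 0.0 13.0 0.0
      vertex 3.8 3.8 0.0
      vertex 3.8 3.8 22.0
    endloop
  endfacet
  facet normal -0.9243 -0.3818 0.0000
    outer loop
      vertex 0.0 13.0 0.0
      vertex 3.8 3.8 22.0
      vertex 0.0 13.0 22.0
    endloop
  endfacet
  facet normal -0.3818 -0.9243 0.0000
    outer loop
      vertex 3.8 3.8 0.0
      vertex 13.0 0.0 0.0
      vertex 13.0 0.0 22.0
    endloop
  endfacet
  facet normal -0.3818 -0.9243 0.0000
    outer loop
      vertex 3.8 3.8 0.0
      vertex 13.0 0.0 22.0
      vertex 3.8 3.8 22.0
    endloop
  endfacet
  facet normal 0.3818 -0.9243 0.0000
    outer loop
      vertex 13.0 0.0 0.0
      vertex 22.2 3.8 0.0
      vertex 22.2 3.8 22.0
    endloop
  endfacet
  facet normal 0.3818 -0.9243 0.0000
    outer loop
      vertex 13.0 0.0 0.0
      vertex 22.2 3.8 22.0
      vertex 13.0 0.0 22.0
    endloop
  endfacet
  facet normal 0.9243 -0.3818 0.0000
    outer loop
      vertex 22.2 3.8 0.0
      vertex 26.0 13.0 0.0
      vertex 26.0 13.0 22.0
    endloop
  endfacet
  facet normal 0.9243 -0.3818 0.0000
    outer loop
      vertex 22.2 3.8 0.0
      vertex 26.0 13.0 22.0
      vertex 22.2 3.8 22.0
    endloop
  endfacet
endsolid part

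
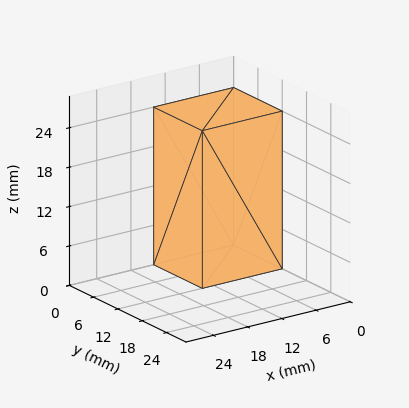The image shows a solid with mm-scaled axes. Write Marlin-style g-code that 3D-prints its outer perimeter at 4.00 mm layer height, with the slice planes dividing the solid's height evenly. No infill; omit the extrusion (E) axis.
Reading the render: the shape is a rectangular box, roughly 14 × 12 mm footprint and 24 mm tall (dimensions read to the nearest mm from the axis ticks). For the g-code, the solid's height is divided into equal slices at the stated Δz and each level perimeter traced with G1 moves after a G0 lift.

; perimeter-only toolpath
G21 ; units = mm
G90 ; absolute positioning
G28 ; home
; layer 1
G0 Z4.00
G0 X0.00 Y0.00
G1 X14.00 Y0.00
G1 X14.00 Y12.00
G1 X0.00 Y12.00
G1 X0.00 Y0.00
; layer 2
G0 Z8.00
G0 X0.00 Y0.00
G1 X14.00 Y0.00
G1 X14.00 Y12.00
G1 X0.00 Y12.00
G1 X0.00 Y0.00
; layer 3
G0 Z12.00
G0 X0.00 Y0.00
G1 X14.00 Y0.00
G1 X14.00 Y12.00
G1 X0.00 Y12.00
G1 X0.00 Y0.00
; layer 4
G0 Z16.00
G0 X0.00 Y0.00
G1 X14.00 Y0.00
G1 X14.00 Y12.00
G1 X0.00 Y12.00
G1 X0.00 Y0.00
; layer 5
G0 Z20.00
G0 X0.00 Y0.00
G1 X14.00 Y0.00
G1 X14.00 Y12.00
G1 X0.00 Y12.00
G1 X0.00 Y0.00
; layer 6
G0 Z24.00
G0 X0.00 Y0.00
G1 X14.00 Y0.00
G1 X14.00 Y12.00
G1 X0.00 Y12.00
G1 X0.00 Y0.00
M2 ; end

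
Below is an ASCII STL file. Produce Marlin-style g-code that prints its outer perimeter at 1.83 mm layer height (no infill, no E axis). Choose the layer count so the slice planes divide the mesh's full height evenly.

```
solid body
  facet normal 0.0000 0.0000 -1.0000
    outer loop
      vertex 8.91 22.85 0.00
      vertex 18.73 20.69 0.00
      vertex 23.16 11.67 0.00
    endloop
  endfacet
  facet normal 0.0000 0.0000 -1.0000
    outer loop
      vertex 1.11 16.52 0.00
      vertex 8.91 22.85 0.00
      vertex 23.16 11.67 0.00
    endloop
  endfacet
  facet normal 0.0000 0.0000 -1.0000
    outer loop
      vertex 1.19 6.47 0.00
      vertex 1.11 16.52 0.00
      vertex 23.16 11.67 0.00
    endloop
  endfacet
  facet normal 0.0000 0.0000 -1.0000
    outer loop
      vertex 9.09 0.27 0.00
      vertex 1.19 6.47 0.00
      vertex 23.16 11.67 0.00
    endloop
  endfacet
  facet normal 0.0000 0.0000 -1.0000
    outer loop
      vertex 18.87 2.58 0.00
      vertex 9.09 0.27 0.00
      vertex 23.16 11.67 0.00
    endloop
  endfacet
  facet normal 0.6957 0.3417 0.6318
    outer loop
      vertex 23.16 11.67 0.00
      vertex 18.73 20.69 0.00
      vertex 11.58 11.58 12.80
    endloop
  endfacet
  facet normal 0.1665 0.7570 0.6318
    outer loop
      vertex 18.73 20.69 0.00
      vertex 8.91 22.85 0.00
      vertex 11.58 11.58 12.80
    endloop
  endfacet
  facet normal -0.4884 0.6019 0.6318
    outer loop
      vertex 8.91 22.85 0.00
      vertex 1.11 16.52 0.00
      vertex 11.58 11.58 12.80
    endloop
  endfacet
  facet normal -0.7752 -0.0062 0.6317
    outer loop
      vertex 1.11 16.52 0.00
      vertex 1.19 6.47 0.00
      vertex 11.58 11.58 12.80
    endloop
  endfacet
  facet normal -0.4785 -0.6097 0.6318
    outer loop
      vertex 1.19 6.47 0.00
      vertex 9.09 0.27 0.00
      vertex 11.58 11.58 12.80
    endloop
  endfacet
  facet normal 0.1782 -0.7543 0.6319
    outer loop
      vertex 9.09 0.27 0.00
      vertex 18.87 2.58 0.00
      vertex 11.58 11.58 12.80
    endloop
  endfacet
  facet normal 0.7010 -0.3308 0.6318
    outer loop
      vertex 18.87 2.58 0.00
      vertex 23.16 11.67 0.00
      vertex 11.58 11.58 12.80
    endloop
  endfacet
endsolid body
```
; perimeter-only toolpath
G21 ; units = mm
G90 ; absolute positioning
G28 ; home
; layer 1
G0 Z1.83
G0 X21.51 Y11.66
G1 X17.71 Y19.39
G1 X9.29 Y21.24
G1 X2.61 Y15.81
G1 X2.67 Y7.20
G1 X9.45 Y1.89
G1 X17.83 Y3.87
G1 X21.51 Y11.66
; layer 2
G0 Z3.66
G0 X19.85 Y11.64
G1 X16.69 Y18.09
G1 X9.67 Y19.63
G1 X4.10 Y15.11
G1 X4.16 Y7.93
G1 X9.80 Y3.50
G1 X16.79 Y5.15
G1 X19.85 Y11.64
; layer 3
G0 Z5.49
G0 X18.20 Y11.63
G1 X15.67 Y16.79
G1 X10.05 Y18.02
G1 X5.60 Y14.40
G1 X5.64 Y8.66
G1 X10.16 Y5.12
G1 X15.75 Y6.44
G1 X18.20 Y11.63
; layer 4
G0 Z7.31
G0 X16.54 Y11.62
G1 X14.64 Y15.48
G1 X10.44 Y16.41
G1 X7.09 Y13.70
G1 X7.13 Y9.39
G1 X10.51 Y6.73
G1 X14.70 Y7.72
G1 X16.54 Y11.62
; layer 5
G0 Z9.14
G0 X14.89 Y11.61
G1 X13.62 Y14.18
G1 X10.82 Y14.80
G1 X8.59 Y12.99
G1 X8.61 Y10.12
G1 X10.87 Y8.35
G1 X13.66 Y9.01
G1 X14.89 Y11.61
; layer 6
G0 Z10.97
G0 X13.23 Y11.59
G1 X12.60 Y12.88
G1 X11.20 Y13.19
G1 X10.08 Y12.29
G1 X10.10 Y10.85
G1 X11.22 Y9.96
G1 X12.62 Y10.29
G1 X13.23 Y11.59
M2 ; end

The solid is a regular 7-sided pyramid, base circumscribed radius ≈ 11.6 mm, apex at z ≈ 12.8 mm. Slicing at Δz = 1.83 mm — 7 equal slices spanning the solid's height, so layer i sits at z = i·h/7 — gives 6 non-empty perimeters. Each is a 7-segment closed polygon; G0 lifts to the layer z and rapids to the start vertex, then G1 traces the edges. The cross-section shrinks linearly with z (the slice at the apex is degenerate and omitted).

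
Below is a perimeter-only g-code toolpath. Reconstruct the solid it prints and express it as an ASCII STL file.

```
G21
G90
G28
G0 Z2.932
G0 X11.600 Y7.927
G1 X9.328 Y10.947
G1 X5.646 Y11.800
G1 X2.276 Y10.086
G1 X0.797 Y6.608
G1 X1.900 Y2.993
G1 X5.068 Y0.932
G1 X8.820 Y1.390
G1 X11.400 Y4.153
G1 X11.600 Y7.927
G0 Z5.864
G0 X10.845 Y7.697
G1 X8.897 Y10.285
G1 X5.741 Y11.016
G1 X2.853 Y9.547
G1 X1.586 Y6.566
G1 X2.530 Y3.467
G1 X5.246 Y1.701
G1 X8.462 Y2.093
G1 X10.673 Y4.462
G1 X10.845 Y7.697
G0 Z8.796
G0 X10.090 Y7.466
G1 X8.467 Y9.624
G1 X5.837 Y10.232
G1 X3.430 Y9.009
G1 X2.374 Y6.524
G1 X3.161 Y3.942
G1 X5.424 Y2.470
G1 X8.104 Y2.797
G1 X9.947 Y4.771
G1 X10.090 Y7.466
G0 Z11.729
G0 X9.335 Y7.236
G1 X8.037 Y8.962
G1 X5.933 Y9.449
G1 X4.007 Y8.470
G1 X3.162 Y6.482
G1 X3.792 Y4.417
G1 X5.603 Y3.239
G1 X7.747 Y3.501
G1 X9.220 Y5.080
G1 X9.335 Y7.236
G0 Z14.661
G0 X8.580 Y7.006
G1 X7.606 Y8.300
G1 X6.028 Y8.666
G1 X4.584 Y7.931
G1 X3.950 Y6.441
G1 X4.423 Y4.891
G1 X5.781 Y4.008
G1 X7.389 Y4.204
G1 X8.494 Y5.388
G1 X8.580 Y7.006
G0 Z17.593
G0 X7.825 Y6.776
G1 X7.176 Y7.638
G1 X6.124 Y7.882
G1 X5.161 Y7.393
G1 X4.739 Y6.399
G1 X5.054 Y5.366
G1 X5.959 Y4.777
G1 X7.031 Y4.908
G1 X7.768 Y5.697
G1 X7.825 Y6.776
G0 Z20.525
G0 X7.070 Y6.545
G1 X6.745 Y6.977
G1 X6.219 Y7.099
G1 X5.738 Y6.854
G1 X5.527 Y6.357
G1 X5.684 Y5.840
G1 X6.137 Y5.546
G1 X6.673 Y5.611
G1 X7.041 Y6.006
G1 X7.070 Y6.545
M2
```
solid part
  facet normal 0.0000 0.0000 -1.0000
    outer loop
      vertex 5.550 12.583 0.000
      vertex 9.758 11.609 0.000
      vertex 12.355 8.157 0.000
    endloop
  endfacet
  facet normal 0.0000 0.0000 -1.0000
    outer loop
      vertex 1.699 10.625 0.000
      vertex 5.550 12.583 0.000
      vertex 12.355 8.157 0.000
    endloop
  endfacet
  facet normal 0.0000 0.0000 -1.0000
    outer loop
      vertex 0.009 6.650 0.000
      vertex 1.699 10.625 0.000
      vertex 12.355 8.157 0.000
    endloop
  endfacet
  facet normal 0.0000 0.0000 -1.0000
    outer loop
      vertex 1.269 2.518 0.000
      vertex 0.009 6.650 0.000
      vertex 12.355 8.157 0.000
    endloop
  endfacet
  facet normal 0.0000 0.0000 -1.0000
    outer loop
      vertex 4.890 0.163 0.000
      vertex 1.269 2.518 0.000
      vertex 12.355 8.157 0.000
    endloop
  endfacet
  facet normal 0.0000 0.0000 -1.0000
    outer loop
      vertex 9.178 0.686 0.000
      vertex 4.890 0.163 0.000
      vertex 12.355 8.157 0.000
    endloop
  endfacet
  facet normal 0.0000 0.0000 -1.0000
    outer loop
      vertex 12.126 3.844 0.000
      vertex 9.178 0.686 0.000
      vertex 12.355 8.157 0.000
    endloop
  endfacet
  facet normal 0.7747 0.5828 0.2452
    outer loop
      vertex 12.355 8.157 0.000
      vertex 9.758 11.609 0.000
      vertex 6.315 6.315 23.457
    endloop
  endfacet
  facet normal 0.2186 0.9445 0.2452
    outer loop
      vertex 9.758 11.609 0.000
      vertex 5.550 12.583 0.000
      vertex 6.315 6.315 23.457
    endloop
  endfacet
  facet normal -0.4394 0.8642 0.2452
    outer loop
      vertex 5.550 12.583 0.000
      vertex 1.699 10.625 0.000
      vertex 6.315 6.315 23.457
    endloop
  endfacet
  facet normal -0.8922 0.3793 0.2453
    outer loop
      vertex 1.699 10.625 0.000
      vertex 0.009 6.650 0.000
      vertex 6.315 6.315 23.457
    endloop
  endfacet
  facet normal -0.9273 -0.2828 0.2453
    outer loop
      vertex 0.009 6.650 0.000
      vertex 1.269 2.518 0.000
      vertex 6.315 6.315 23.457
    endloop
  endfacet
  facet normal -0.5286 -0.8127 0.2453
    outer loop
      vertex 1.269 2.518 0.000
      vertex 4.890 0.163 0.000
      vertex 6.315 6.315 23.457
    endloop
  endfacet
  facet normal 0.1174 -0.9623 0.2453
    outer loop
      vertex 4.890 0.163 0.000
      vertex 9.178 0.686 0.000
      vertex 6.315 6.315 23.457
    endloop
  endfacet
  facet normal 0.7087 -0.6615 0.2452
    outer loop
      vertex 9.178 0.686 0.000
      vertex 12.126 3.844 0.000
      vertex 6.315 6.315 23.457
    endloop
  endfacet
  facet normal 0.9681 -0.0514 0.2452
    outer loop
      vertex 12.126 3.844 0.000
      vertex 12.355 8.157 0.000
      vertex 6.315 6.315 23.457
    endloop
  endfacet
endsolid part

The G0 Z moves step by Δz≈2.932 mm. The G1 loops shrink linearly with z, so the solid tapers from its base footprint up to z≈23.5. Closing with a flat bottom cap and the tapered top and triangulating gives 16 facets — a regular 9-sided pyramid, base circumscribed radius ≈ 6.32 mm, apex at z ≈ 23.5 mm.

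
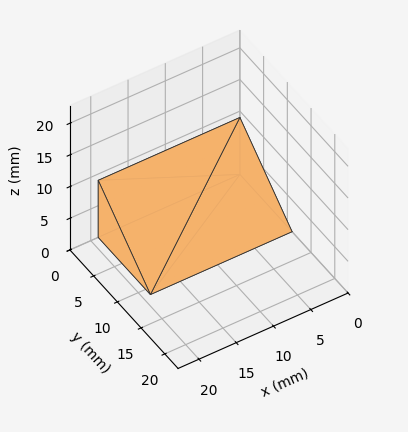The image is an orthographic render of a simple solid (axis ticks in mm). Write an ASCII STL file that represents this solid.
Reading the render: the shape is a wedge (ramp): 19 × 11 mm base, rising to 9 mm along the y=0 edge and sloping linearly to z=0 at y=11 (dimensions read to the nearest mm from the axis ticks). For the STL, each face is triangulated and given an outward normal.

solid part
  facet normal 0.0000 0.0000 -1.0000
    outer loop
      vertex 19.0 11.0 0.0
      vertex 19.0 0.0 0.0
      vertex 0.0 0.0 0.0
    endloop
  endfacet
  facet normal 0.0000 0.0000 -1.0000
    outer loop
      vertex 0.0 11.0 0.0
      vertex 19.0 11.0 0.0
      vertex 0.0 0.0 0.0
    endloop
  endfacet
  facet normal 0.0000 -1.0000 0.0000
    outer loop
      vertex 0.0 0.0 0.0
      vertex 19.0 0.0 0.0
      vertex 19.0 0.0 9.0
    endloop
  endfacet
  facet normal 0.0000 -1.0000 0.0000
    outer loop
      vertex 0.0 0.0 0.0
      vertex 19.0 0.0 9.0
      vertex 0.0 0.0 9.0
    endloop
  endfacet
  facet normal 0.0000 0.6332 0.7740
    outer loop
      vertex 0.0 0.0 9.0
      vertex 19.0 0.0 9.0
      vertex 19.0 11.0 0.0
    endloop
  endfacet
  facet normal 0.0000 0.6332 0.7740
    outer loop
      vertex 0.0 0.0 9.0
      vertex 19.0 11.0 0.0
      vertex 0.0 11.0 0.0
    endloop
  endfacet
  facet normal -1.0000 0.0000 0.0000
    outer loop
      vertex 0.0 0.0 9.0
      vertex 0.0 11.0 0.0
      vertex 0.0 0.0 0.0
    endloop
  endfacet
  facet normal 1.0000 0.0000 0.0000
    outer loop
      vertex 19.0 0.0 0.0
      vertex 19.0 11.0 0.0
      vertex 19.0 0.0 9.0
    endloop
  endfacet
endsolid part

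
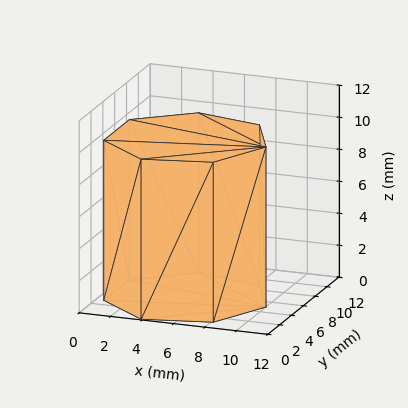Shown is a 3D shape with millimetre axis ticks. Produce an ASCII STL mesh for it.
Reading the render: the shape is a regular 7-sided prism (a cylinder approximated with 7 flat sides), circumscribed radius ≈ 5 mm, height ≈ 10 mm (dimensions read to the nearest mm from the axis ticks). For the STL, each face is triangulated and given an outward normal.

solid part
  facet normal 0.0000 0.0000 -1.0000
    outer loop
      vertex 3.89 9.87 0.00
      vertex 8.12 8.91 0.00
      vertex 10.00 5.00 0.00
    endloop
  endfacet
  facet normal 0.0000 0.0000 -1.0000
    outer loop
      vertex 0.50 7.17 0.00
      vertex 3.89 9.87 0.00
      vertex 10.00 5.00 0.00
    endloop
  endfacet
  facet normal 0.0000 0.0000 -1.0000
    outer loop
      vertex 0.50 2.83 0.00
      vertex 0.50 7.17 0.00
      vertex 10.00 5.00 0.00
    endloop
  endfacet
  facet normal 0.0000 0.0000 -1.0000
    outer loop
      vertex 3.89 0.13 0.00
      vertex 0.50 2.83 0.00
      vertex 10.00 5.00 0.00
    endloop
  endfacet
  facet normal 0.0000 0.0000 -1.0000
    outer loop
      vertex 8.12 1.09 0.00
      vertex 3.89 0.13 0.00
      vertex 10.00 5.00 0.00
    endloop
  endfacet
  facet normal 0.0000 0.0000 1.0000
    outer loop
      vertex 10.00 5.00 10.00
      vertex 8.12 8.91 10.00
      vertex 3.89 9.87 10.00
    endloop
  endfacet
  facet normal 0.0000 0.0000 1.0000
    outer loop
      vertex 10.00 5.00 10.00
      vertex 3.89 9.87 10.00
      vertex 0.50 7.17 10.00
    endloop
  endfacet
  facet normal 0.0000 0.0000 1.0000
    outer loop
      vertex 10.00 5.00 10.00
      vertex 0.50 7.17 10.00
      vertex 0.50 2.83 10.00
    endloop
  endfacet
  facet normal 0.0000 0.0000 1.0000
    outer loop
      vertex 10.00 5.00 10.00
      vertex 0.50 2.83 10.00
      vertex 3.89 0.13 10.00
    endloop
  endfacet
  facet normal 0.0000 0.0000 1.0000
    outer loop
      vertex 10.00 5.00 10.00
      vertex 3.89 0.13 10.00
      vertex 8.12 1.09 10.00
    endloop
  endfacet
  facet normal 0.9012 0.4333 0.0000
    outer loop
      vertex 10.00 5.00 0.00
      vertex 8.12 8.91 0.00
      vertex 8.12 8.91 10.00
    endloop
  endfacet
  facet normal 0.9012 0.4333 0.0000
    outer loop
      vertex 10.00 5.00 0.00
      vertex 8.12 8.91 10.00
      vertex 10.00 5.00 10.00
    endloop
  endfacet
  facet normal 0.2213 0.9752 0.0000
    outer loop
      vertex 8.12 8.91 0.00
      vertex 3.89 9.87 0.00
      vertex 3.89 9.87 10.00
    endloop
  endfacet
  facet normal 0.2213 0.9752 0.0000
    outer loop
      vertex 8.12 8.91 0.00
      vertex 3.89 9.87 10.00
      vertex 8.12 8.91 10.00
    endloop
  endfacet
  facet normal -0.6230 0.7822 0.0000
    outer loop
      vertex 3.89 9.87 0.00
      vertex 0.50 7.17 0.00
      vertex 0.50 7.17 10.00
    endloop
  endfacet
  facet normal -0.6230 0.7822 0.0000
    outer loop
      vertex 3.89 9.87 0.00
      vertex 0.50 7.17 10.00
      vertex 3.89 9.87 10.00
    endloop
  endfacet
  facet normal -1.0000 0.0000 0.0000
    outer loop
      vertex 0.50 7.17 0.00
      vertex 0.50 2.83 0.00
      vertex 0.50 2.83 10.00
    endloop
  endfacet
  facet normal -1.0000 0.0000 0.0000
    outer loop
      vertex 0.50 7.17 0.00
      vertex 0.50 2.83 10.00
      vertex 0.50 7.17 10.00
    endloop
  endfacet
  facet normal -0.6230 -0.7822 0.0000
    outer loop
      vertex 0.50 2.83 0.00
      vertex 3.89 0.13 0.00
      vertex 3.89 0.13 10.00
    endloop
  endfacet
  facet normal -0.6230 -0.7822 0.0000
    outer loop
      vertex 0.50 2.83 0.00
      vertex 3.89 0.13 10.00
      vertex 0.50 2.83 10.00
    endloop
  endfacet
  facet normal 0.2213 -0.9752 0.0000
    outer loop
      vertex 3.89 0.13 0.00
      vertex 8.12 1.09 0.00
      vertex 8.12 1.09 10.00
    endloop
  endfacet
  facet normal 0.2213 -0.9752 0.0000
    outer loop
      vertex 3.89 0.13 0.00
      vertex 8.12 1.09 10.00
      vertex 3.89 0.13 10.00
    endloop
  endfacet
  facet normal 0.9012 -0.4333 0.0000
    outer loop
      vertex 8.12 1.09 0.00
      vertex 10.00 5.00 0.00
      vertex 10.00 5.00 10.00
    endloop
  endfacet
  facet normal 0.9012 -0.4333 0.0000
    outer loop
      vertex 8.12 1.09 0.00
      vertex 10.00 5.00 10.00
      vertex 8.12 1.09 10.00
    endloop
  endfacet
endsolid part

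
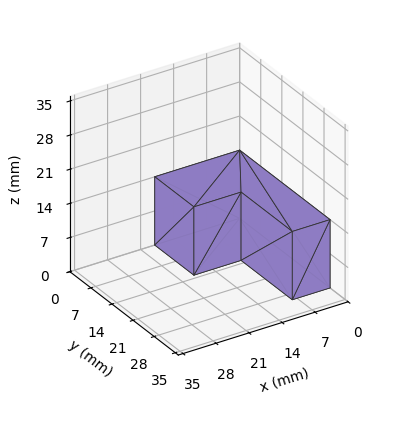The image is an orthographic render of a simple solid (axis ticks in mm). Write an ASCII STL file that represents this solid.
Reading the render: the shape is an L-shaped prism: outer 18 × 30 mm, arm thicknesses ≈ 13 mm (horizontal) and 8 mm (vertical), extruded 14 mm in z (dimensions read to the nearest mm from the axis ticks). For the STL, each face is triangulated and given an outward normal.

solid part
  facet normal 0.0000 0.0000 -1.0000
    outer loop
      vertex 18.0 13.0 0.0
      vertex 18.0 0.0 0.0
      vertex 0.0 0.0 0.0
    endloop
  endfacet
  facet normal 0.0000 0.0000 -1.0000
    outer loop
      vertex 8.0 13.0 0.0
      vertex 18.0 13.0 0.0
      vertex 0.0 0.0 0.0
    endloop
  endfacet
  facet normal 0.0000 0.0000 -1.0000
    outer loop
      vertex 8.0 30.0 0.0
      vertex 8.0 13.0 0.0
      vertex 0.0 0.0 0.0
    endloop
  endfacet
  facet normal 0.0000 0.0000 -1.0000
    outer loop
      vertex 0.0 30.0 0.0
      vertex 8.0 30.0 0.0
      vertex 0.0 0.0 0.0
    endloop
  endfacet
  facet normal 0.0000 0.0000 1.0000
    outer loop
      vertex 0.0 0.0 14.0
      vertex 18.0 0.0 14.0
      vertex 18.0 13.0 14.0
    endloop
  endfacet
  facet normal 0.0000 0.0000 1.0000
    outer loop
      vertex 0.0 0.0 14.0
      vertex 18.0 13.0 14.0
      vertex 8.0 13.0 14.0
    endloop
  endfacet
  facet normal 0.0000 0.0000 1.0000
    outer loop
      vertex 0.0 0.0 14.0
      vertex 8.0 13.0 14.0
      vertex 8.0 30.0 14.0
    endloop
  endfacet
  facet normal 0.0000 0.0000 1.0000
    outer loop
      vertex 0.0 0.0 14.0
      vertex 8.0 30.0 14.0
      vertex 0.0 30.0 14.0
    endloop
  endfacet
  facet normal 0.0000 -1.0000 0.0000
    outer loop
      vertex 0.0 0.0 0.0
      vertex 18.0 0.0 0.0
      vertex 18.0 0.0 14.0
    endloop
  endfacet
  facet normal 0.0000 -1.0000 0.0000
    outer loop
      vertex 0.0 0.0 0.0
      vertex 18.0 0.0 14.0
      vertex 0.0 0.0 14.0
    endloop
  endfacet
  facet normal 1.0000 0.0000 0.0000
    outer loop
      vertex 18.0 0.0 0.0
      vertex 18.0 13.0 0.0
      vertex 18.0 13.0 14.0
    endloop
  endfacet
  facet normal 1.0000 0.0000 0.0000
    outer loop
      vertex 18.0 0.0 0.0
      vertex 18.0 13.0 14.0
      vertex 18.0 0.0 14.0
    endloop
  endfacet
  facet normal 0.0000 1.0000 0.0000
    outer loop
      vertex 18.0 13.0 0.0
      vertex 8.0 13.0 0.0
      vertex 8.0 13.0 14.0
    endloop
  endfacet
  facet normal 0.0000 1.0000 0.0000
    outer loop
      vertex 18.0 13.0 0.0
      vertex 8.0 13.0 14.0
      vertex 18.0 13.0 14.0
    endloop
  endfacet
  facet normal 1.0000 0.0000 0.0000
    outer loop
      vertex 8.0 13.0 0.0
      vertex 8.0 30.0 0.0
      vertex 8.0 30.0 14.0
    endloop
  endfacet
  facet normal 1.0000 0.0000 0.0000
    outer loop
      vertex 8.0 13.0 0.0
      vertex 8.0 30.0 14.0
      vertex 8.0 13.0 14.0
    endloop
  endfacet
  facet normal 0.0000 1.0000 0.0000
    outer loop
      vertex 8.0 30.0 0.0
      vertex 0.0 30.0 0.0
      vertex 0.0 30.0 14.0
    endloop
  endfacet
  facet normal 0.0000 1.0000 0.0000
    outer loop
      vertex 8.0 30.0 0.0
      vertex 0.0 30.0 14.0
      vertex 8.0 30.0 14.0
    endloop
  endfacet
  facet normal -1.0000 0.0000 0.0000
    outer loop
      vertex 0.0 30.0 0.0
      vertex 0.0 0.0 0.0
      vertex 0.0 0.0 14.0
    endloop
  endfacet
  facet normal -1.0000 0.0000 0.0000
    outer loop
      vertex 0.0 30.0 0.0
      vertex 0.0 0.0 14.0
      vertex 0.0 30.0 14.0
    endloop
  endfacet
endsolid part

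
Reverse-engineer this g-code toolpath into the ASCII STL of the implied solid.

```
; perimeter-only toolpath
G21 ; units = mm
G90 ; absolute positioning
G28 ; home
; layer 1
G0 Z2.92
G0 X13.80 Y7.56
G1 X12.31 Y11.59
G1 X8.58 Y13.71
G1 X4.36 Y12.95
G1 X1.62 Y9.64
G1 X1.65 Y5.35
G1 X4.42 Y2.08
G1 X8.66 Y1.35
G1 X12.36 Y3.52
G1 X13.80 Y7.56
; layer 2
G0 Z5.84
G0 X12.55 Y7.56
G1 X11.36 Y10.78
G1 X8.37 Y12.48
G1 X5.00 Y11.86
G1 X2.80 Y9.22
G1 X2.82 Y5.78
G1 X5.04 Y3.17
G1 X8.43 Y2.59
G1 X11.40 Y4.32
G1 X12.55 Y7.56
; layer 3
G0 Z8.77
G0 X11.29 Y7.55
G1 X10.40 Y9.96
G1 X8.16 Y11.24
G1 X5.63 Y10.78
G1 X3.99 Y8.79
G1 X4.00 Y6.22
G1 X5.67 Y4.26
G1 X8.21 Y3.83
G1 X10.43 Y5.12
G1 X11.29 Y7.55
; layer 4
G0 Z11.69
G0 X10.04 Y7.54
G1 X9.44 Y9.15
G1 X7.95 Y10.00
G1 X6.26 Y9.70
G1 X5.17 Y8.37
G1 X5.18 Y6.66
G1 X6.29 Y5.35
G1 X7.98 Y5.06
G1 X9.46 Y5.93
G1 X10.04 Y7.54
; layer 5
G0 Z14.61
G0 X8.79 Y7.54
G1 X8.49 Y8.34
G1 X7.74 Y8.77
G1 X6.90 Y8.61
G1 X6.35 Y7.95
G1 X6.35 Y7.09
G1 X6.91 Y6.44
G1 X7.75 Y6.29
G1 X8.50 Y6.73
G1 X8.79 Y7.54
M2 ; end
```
solid part
  facet normal 0.0000 0.0000 -1.0000
    outer loop
      vertex 8.79 14.95 0.00
      vertex 13.27 12.40 0.00
      vertex 15.06 7.57 0.00
    endloop
  endfacet
  facet normal 0.0000 0.0000 -1.0000
    outer loop
      vertex 3.73 14.03 0.00
      vertex 8.79 14.95 0.00
      vertex 15.06 7.57 0.00
    endloop
  endfacet
  facet normal 0.0000 0.0000 -1.0000
    outer loop
      vertex 0.44 10.06 0.00
      vertex 3.73 14.03 0.00
      vertex 15.06 7.57 0.00
    endloop
  endfacet
  facet normal 0.0000 0.0000 -1.0000
    outer loop
      vertex 0.47 4.91 0.00
      vertex 0.44 10.06 0.00
      vertex 15.06 7.57 0.00
    endloop
  endfacet
  facet normal 0.0000 0.0000 -1.0000
    outer loop
      vertex 3.80 0.99 0.00
      vertex 0.47 4.91 0.00
      vertex 15.06 7.57 0.00
    endloop
  endfacet
  facet normal 0.0000 0.0000 -1.0000
    outer loop
      vertex 8.88 0.12 0.00
      vertex 3.80 0.99 0.00
      vertex 15.06 7.57 0.00
    endloop
  endfacet
  facet normal 0.0000 0.0000 -1.0000
    outer loop
      vertex 13.33 2.72 0.00
      vertex 8.88 0.12 0.00
      vertex 15.06 7.57 0.00
    endloop
  endfacet
  facet normal 0.8695 0.3223 0.3742
    outer loop
      vertex 15.06 7.57 0.00
      vertex 13.27 12.40 0.00
      vertex 7.53 7.53 17.53
    endloop
  endfacet
  facet normal 0.4588 0.8060 0.3741
    outer loop
      vertex 13.27 12.40 0.00
      vertex 8.79 14.95 0.00
      vertex 7.53 7.53 17.53
    endloop
  endfacet
  facet normal -0.1659 0.9124 0.3743
    outer loop
      vertex 8.79 14.95 0.00
      vertex 3.73 14.03 0.00
      vertex 7.53 7.53 17.53
    endloop
  endfacet
  facet normal -0.7140 0.5917 0.3742
    outer loop
      vertex 3.73 14.03 0.00
      vertex 0.44 10.06 0.00
      vertex 7.53 7.53 17.53
    endloop
  endfacet
  facet normal -0.9273 -0.0054 0.3743
    outer loop
      vertex 0.44 10.06 0.00
      vertex 0.47 4.91 0.00
      vertex 7.53 7.53 17.53
    endloop
  endfacet
  facet normal -0.7067 -0.6003 0.3743
    outer loop
      vertex 0.47 4.91 0.00
      vertex 3.80 0.99 0.00
      vertex 7.53 7.53 17.53
    endloop
  endfacet
  facet normal -0.1565 -0.9140 0.3743
    outer loop
      vertex 3.80 0.99 0.00
      vertex 8.88 0.12 0.00
      vertex 7.53 7.53 17.53
    endloop
  endfacet
  facet normal 0.4678 -0.8006 0.3744
    outer loop
      vertex 8.88 0.12 0.00
      vertex 13.33 2.72 0.00
      vertex 7.53 7.53 17.53
    endloop
  endfacet
  facet normal 0.8734 -0.3115 0.3744
    outer loop
      vertex 13.33 2.72 0.00
      vertex 15.06 7.57 0.00
      vertex 7.53 7.53 17.53
    endloop
  endfacet
endsolid part

The G0 Z moves step by Δz≈2.92 mm. The G1 loops shrink linearly with z, so the solid tapers from its base footprint up to z≈17.5. Closing with a flat bottom cap and the tapered top and triangulating gives 16 facets — a regular 9-sided pyramid, base circumscribed radius ≈ 7.53 mm, apex at z ≈ 17.5 mm.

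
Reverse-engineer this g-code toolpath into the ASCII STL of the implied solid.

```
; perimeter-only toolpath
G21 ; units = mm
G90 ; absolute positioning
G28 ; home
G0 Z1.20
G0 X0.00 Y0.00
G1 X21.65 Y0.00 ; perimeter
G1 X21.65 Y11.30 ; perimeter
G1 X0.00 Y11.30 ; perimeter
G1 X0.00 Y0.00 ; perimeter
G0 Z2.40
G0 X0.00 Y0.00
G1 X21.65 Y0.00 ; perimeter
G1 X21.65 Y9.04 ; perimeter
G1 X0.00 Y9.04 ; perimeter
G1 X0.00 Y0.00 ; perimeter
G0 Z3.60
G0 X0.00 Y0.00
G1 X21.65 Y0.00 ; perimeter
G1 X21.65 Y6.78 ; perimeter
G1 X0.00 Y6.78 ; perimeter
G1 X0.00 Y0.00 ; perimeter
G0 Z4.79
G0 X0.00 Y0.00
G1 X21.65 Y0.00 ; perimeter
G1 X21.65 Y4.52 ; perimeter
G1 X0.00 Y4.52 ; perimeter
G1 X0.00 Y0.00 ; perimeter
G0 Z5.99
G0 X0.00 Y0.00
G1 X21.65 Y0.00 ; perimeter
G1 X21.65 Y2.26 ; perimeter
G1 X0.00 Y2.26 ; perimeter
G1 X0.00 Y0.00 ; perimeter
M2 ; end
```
solid part
  facet normal 0.0000 0.0000 -1.0000
    outer loop
      vertex 21.65 13.56 0.00
      vertex 21.65 0.00 0.00
      vertex 0.00 0.00 0.00
    endloop
  endfacet
  facet normal 0.0000 0.0000 -1.0000
    outer loop
      vertex 0.00 13.56 0.00
      vertex 21.65 13.56 0.00
      vertex 0.00 0.00 0.00
    endloop
  endfacet
  facet normal 0.0000 -1.0000 0.0000
    outer loop
      vertex 0.00 0.00 0.00
      vertex 21.65 0.00 0.00
      vertex 21.65 0.00 7.19
    endloop
  endfacet
  facet normal 0.0000 -1.0000 0.0000
    outer loop
      vertex 0.00 0.00 0.00
      vertex 21.65 0.00 7.19
      vertex 0.00 0.00 7.19
    endloop
  endfacet
  facet normal 0.0000 0.4685 0.8835
    outer loop
      vertex 0.00 0.00 7.19
      vertex 21.65 0.00 7.19
      vertex 21.65 13.56 0.00
    endloop
  endfacet
  facet normal 0.0000 0.4685 0.8835
    outer loop
      vertex 0.00 0.00 7.19
      vertex 21.65 13.56 0.00
      vertex 0.00 13.56 0.00
    endloop
  endfacet
  facet normal -1.0000 0.0000 0.0000
    outer loop
      vertex 0.00 0.00 7.19
      vertex 0.00 13.56 0.00
      vertex 0.00 0.00 0.00
    endloop
  endfacet
  facet normal 1.0000 0.0000 0.0000
    outer loop
      vertex 21.65 0.00 0.00
      vertex 21.65 13.56 0.00
      vertex 21.65 0.00 7.19
    endloop
  endfacet
endsolid part

The G0 Z moves step by Δz≈1.20 mm. The G1 loops shrink linearly with z, so the solid tapers from its base footprint up to z≈7.19. Closing with a flat bottom cap and the tapered top and triangulating gives 8 facets — a wedge (ramp): 21.6 × 13.6 mm base, rising to 7.19 mm along the y=0 edge and sloping linearly to z=0 at y=13.6.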